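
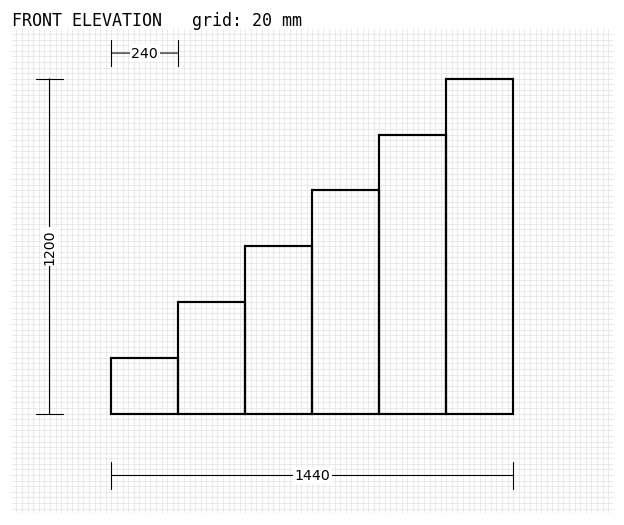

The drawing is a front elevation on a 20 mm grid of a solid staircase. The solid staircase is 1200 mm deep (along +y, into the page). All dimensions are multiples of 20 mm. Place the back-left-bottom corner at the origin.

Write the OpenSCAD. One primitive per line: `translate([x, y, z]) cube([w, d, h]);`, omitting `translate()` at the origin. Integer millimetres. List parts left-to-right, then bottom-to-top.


cube([240, 1200, 200]);
translate([240, 0, 0]) cube([240, 1200, 400]);
translate([480, 0, 0]) cube([240, 1200, 600]);
translate([720, 0, 0]) cube([240, 1200, 800]);
translate([960, 0, 0]) cube([240, 1200, 1000]);
translate([1200, 0, 0]) cube([240, 1200, 1200]);


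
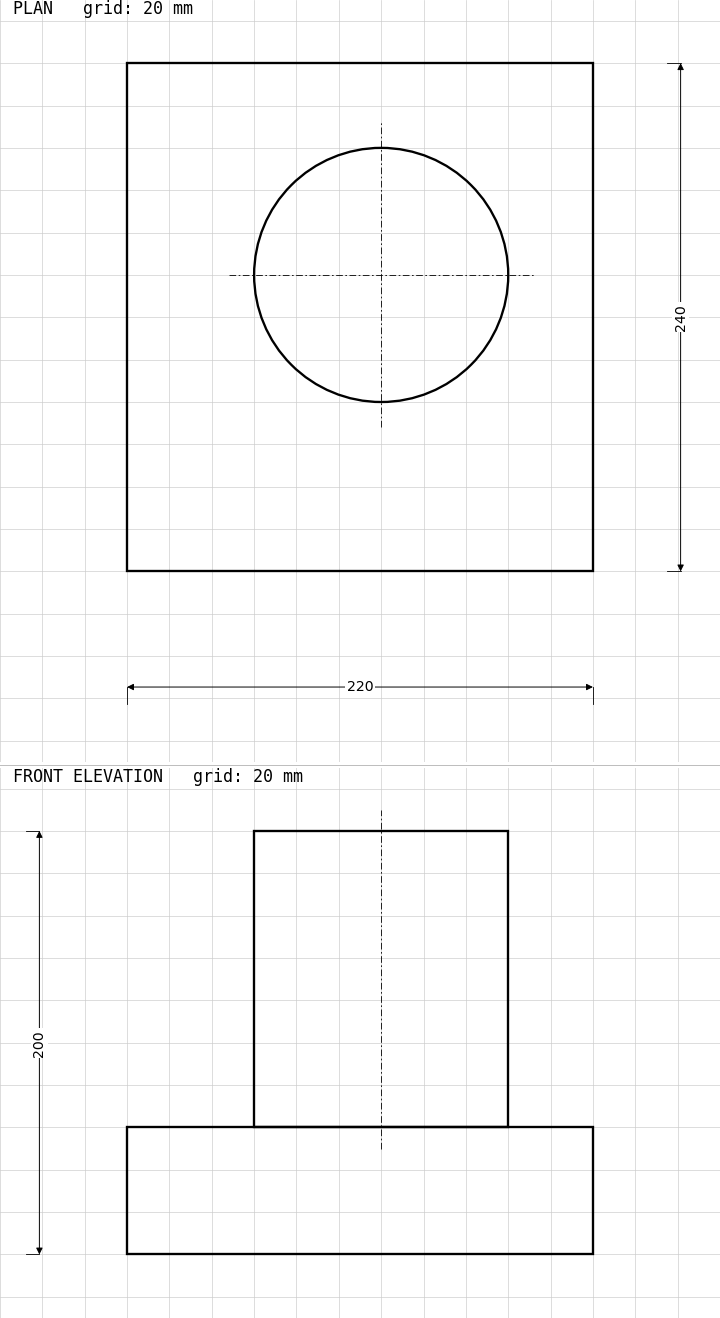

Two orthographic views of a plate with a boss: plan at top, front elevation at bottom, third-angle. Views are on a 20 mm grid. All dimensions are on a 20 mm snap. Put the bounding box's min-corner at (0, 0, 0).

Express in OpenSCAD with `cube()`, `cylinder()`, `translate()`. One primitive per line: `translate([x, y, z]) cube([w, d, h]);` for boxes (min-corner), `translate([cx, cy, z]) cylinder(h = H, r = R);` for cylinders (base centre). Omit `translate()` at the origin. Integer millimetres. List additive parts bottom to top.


cube([220, 240, 60]);
translate([120, 140, 60]) cylinder(h = 140, r = 60);


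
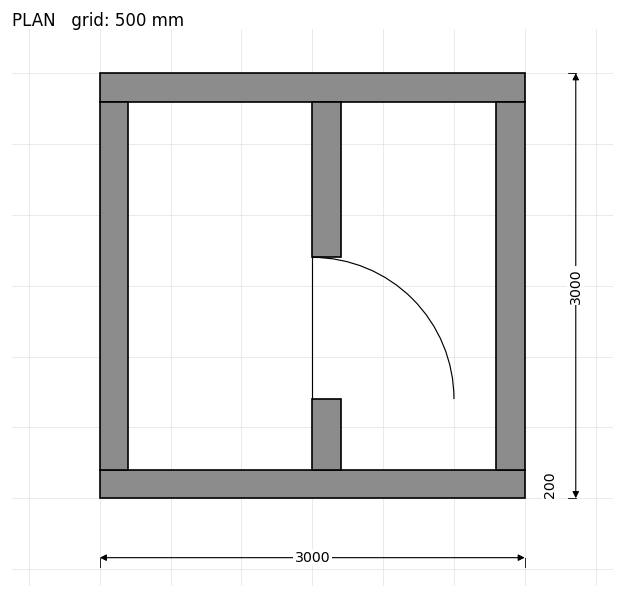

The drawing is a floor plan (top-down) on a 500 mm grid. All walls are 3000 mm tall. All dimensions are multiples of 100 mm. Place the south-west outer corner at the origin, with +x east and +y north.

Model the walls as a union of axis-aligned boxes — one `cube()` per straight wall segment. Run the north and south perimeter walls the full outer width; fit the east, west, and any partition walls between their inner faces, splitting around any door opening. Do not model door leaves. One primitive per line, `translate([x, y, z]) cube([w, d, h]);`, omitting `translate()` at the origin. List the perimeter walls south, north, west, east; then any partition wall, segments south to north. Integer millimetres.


cube([3000, 200, 3000]);
translate([0, 2800, 0]) cube([3000, 200, 3000]);
translate([0, 200, 0]) cube([200, 2600, 3000]);
translate([2800, 200, 0]) cube([200, 2600, 3000]);
translate([1500, 200, 0]) cube([200, 500, 3000]);
translate([1500, 1700, 0]) cube([200, 1100, 3000]);


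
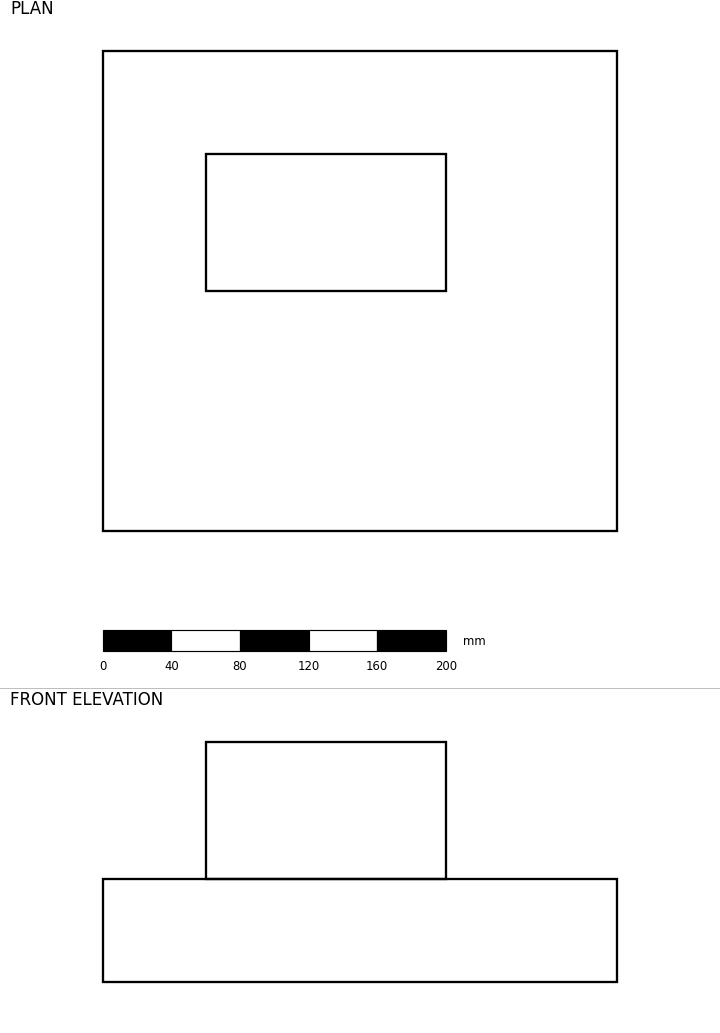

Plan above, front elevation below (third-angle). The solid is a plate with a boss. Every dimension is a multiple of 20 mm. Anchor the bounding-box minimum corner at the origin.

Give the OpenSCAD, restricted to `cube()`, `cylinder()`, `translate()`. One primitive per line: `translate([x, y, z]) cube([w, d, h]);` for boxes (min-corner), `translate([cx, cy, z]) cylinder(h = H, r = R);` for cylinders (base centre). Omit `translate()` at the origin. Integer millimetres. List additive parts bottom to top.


cube([300, 280, 60]);
translate([60, 140, 60]) cube([140, 80, 80]);


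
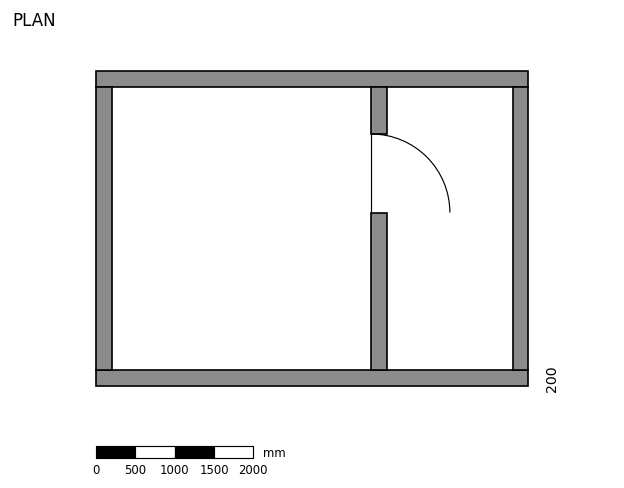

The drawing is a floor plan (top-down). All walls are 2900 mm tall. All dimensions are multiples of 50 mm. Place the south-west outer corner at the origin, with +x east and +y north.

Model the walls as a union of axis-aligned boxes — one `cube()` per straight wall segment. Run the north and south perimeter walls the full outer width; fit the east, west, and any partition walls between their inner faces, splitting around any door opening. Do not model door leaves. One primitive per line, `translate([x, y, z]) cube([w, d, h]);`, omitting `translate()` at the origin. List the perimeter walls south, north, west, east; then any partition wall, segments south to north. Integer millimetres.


cube([5500, 200, 2900]);
translate([0, 3800, 0]) cube([5500, 200, 2900]);
translate([0, 200, 0]) cube([200, 3600, 2900]);
translate([5300, 200, 0]) cube([200, 3600, 2900]);
translate([3500, 200, 0]) cube([200, 2000, 2900]);
translate([3500, 3200, 0]) cube([200, 600, 2900]);


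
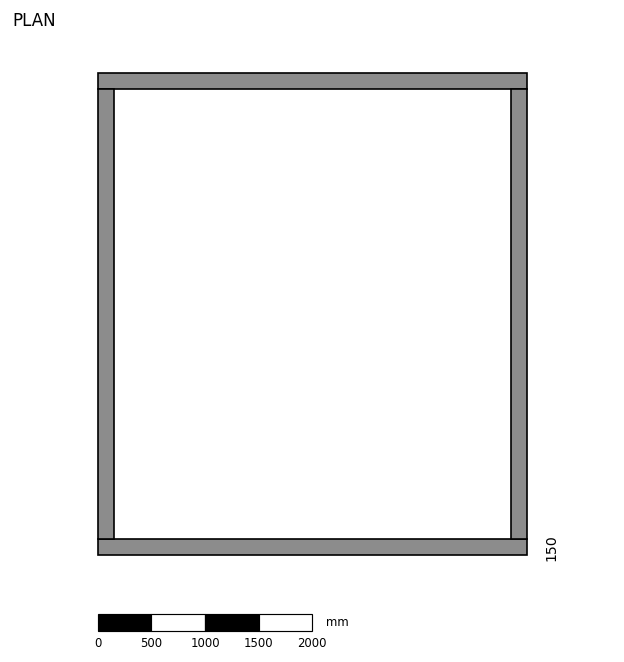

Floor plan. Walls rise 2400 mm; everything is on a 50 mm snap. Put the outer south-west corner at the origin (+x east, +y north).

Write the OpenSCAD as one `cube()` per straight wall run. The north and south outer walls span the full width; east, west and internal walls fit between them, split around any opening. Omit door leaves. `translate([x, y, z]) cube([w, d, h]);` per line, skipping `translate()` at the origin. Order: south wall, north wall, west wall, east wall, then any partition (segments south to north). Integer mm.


cube([4000, 150, 2400]);
translate([0, 4350, 0]) cube([4000, 150, 2400]);
translate([0, 150, 0]) cube([150, 4200, 2400]);
translate([3850, 150, 0]) cube([150, 4200, 2400]);


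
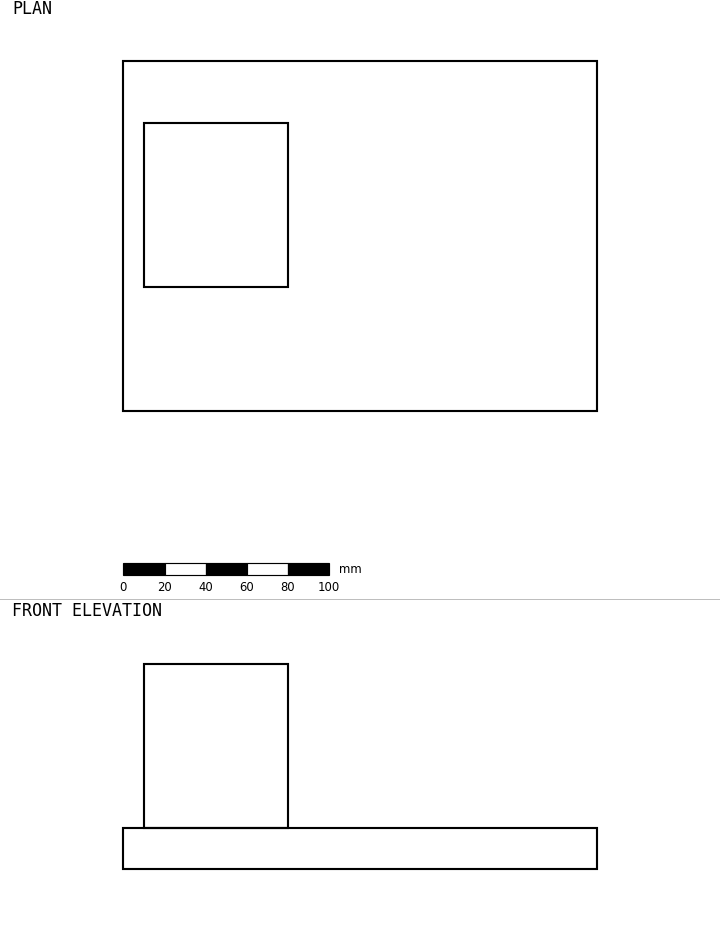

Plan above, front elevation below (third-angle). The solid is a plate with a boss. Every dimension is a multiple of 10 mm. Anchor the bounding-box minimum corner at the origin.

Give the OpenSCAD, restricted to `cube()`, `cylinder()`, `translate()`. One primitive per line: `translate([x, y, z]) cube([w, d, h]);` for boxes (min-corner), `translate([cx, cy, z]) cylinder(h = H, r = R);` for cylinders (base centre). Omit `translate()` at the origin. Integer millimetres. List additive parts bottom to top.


cube([230, 170, 20]);
translate([10, 60, 20]) cube([70, 80, 80]);


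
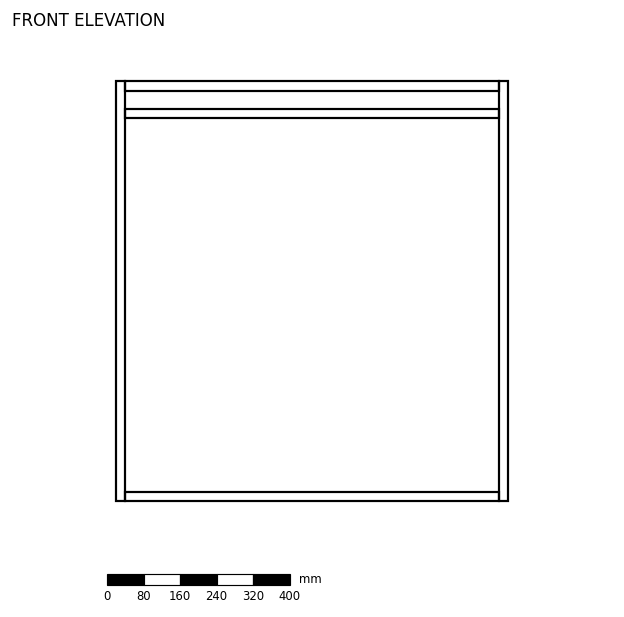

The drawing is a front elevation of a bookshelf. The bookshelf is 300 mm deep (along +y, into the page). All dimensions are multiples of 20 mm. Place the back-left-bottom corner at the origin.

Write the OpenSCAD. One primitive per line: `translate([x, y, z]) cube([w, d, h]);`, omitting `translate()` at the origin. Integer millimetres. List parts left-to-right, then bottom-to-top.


cube([20, 300, 920]);
translate([20, 0, 0]) cube([820, 300, 20]);
translate([20, 0, 840]) cube([820, 300, 20]);
translate([20, 0, 900]) cube([820, 300, 20]);
translate([840, 0, 0]) cube([20, 300, 920]);


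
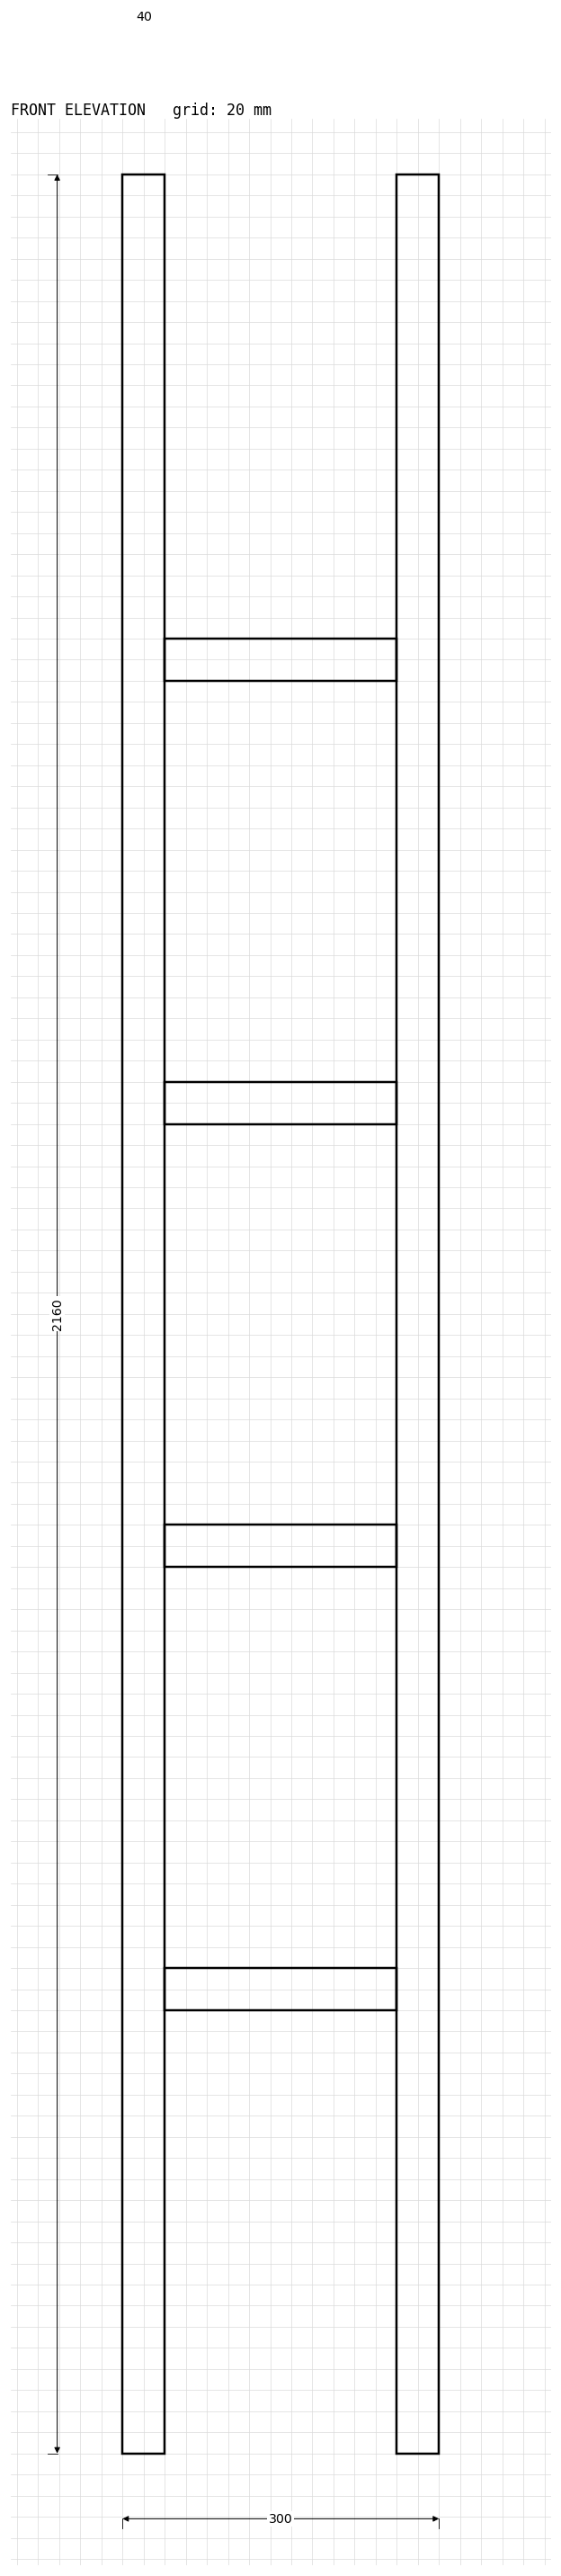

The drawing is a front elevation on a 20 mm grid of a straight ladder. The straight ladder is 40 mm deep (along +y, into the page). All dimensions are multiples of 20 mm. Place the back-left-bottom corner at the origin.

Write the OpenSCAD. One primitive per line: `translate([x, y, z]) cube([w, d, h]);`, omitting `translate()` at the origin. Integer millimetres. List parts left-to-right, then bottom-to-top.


cube([40, 40, 2160]);
translate([40, 0, 420]) cube([220, 40, 40]);
translate([40, 0, 840]) cube([220, 40, 40]);
translate([40, 0, 1260]) cube([220, 40, 40]);
translate([40, 0, 1680]) cube([220, 40, 40]);
translate([260, 0, 0]) cube([40, 40, 2160]);


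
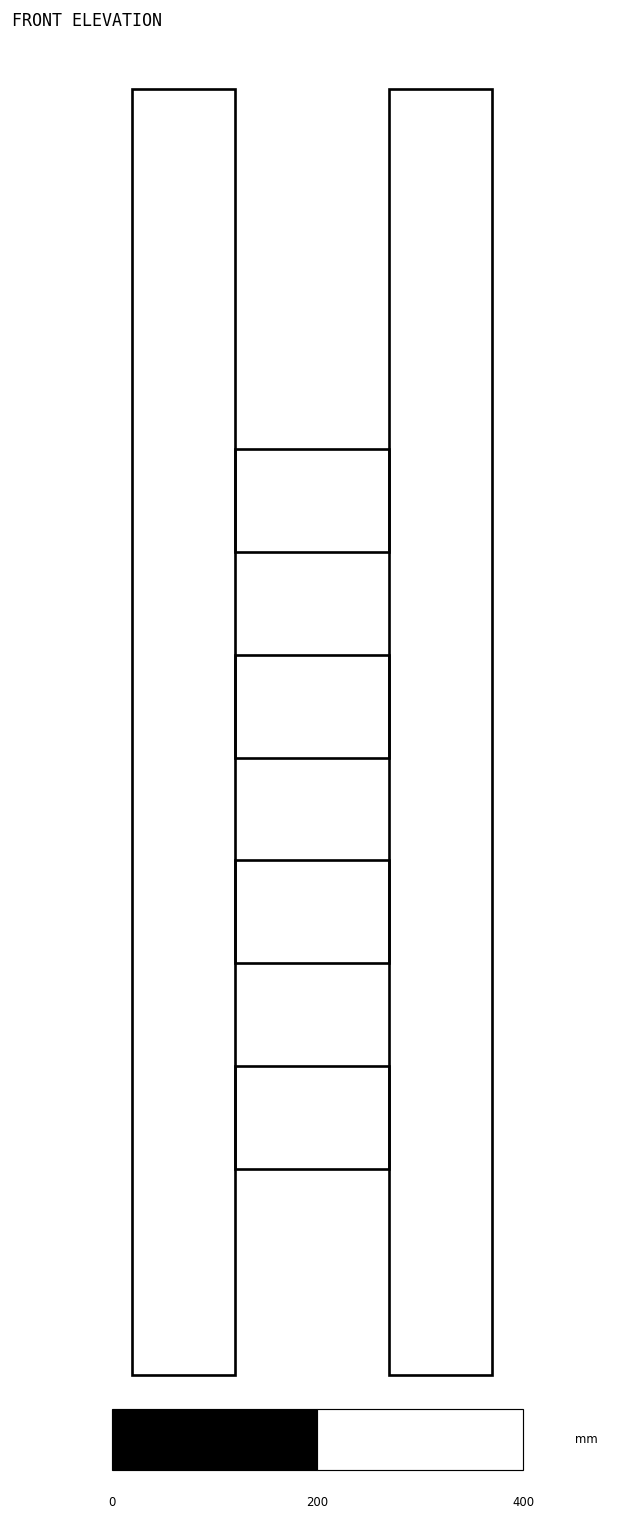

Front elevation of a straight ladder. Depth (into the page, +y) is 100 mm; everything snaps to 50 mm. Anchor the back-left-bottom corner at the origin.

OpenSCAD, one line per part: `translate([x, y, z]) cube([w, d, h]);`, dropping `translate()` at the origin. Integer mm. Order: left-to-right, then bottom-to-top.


cube([100, 100, 1250]);
translate([100, 0, 200]) cube([150, 100, 100]);
translate([100, 0, 400]) cube([150, 100, 100]);
translate([100, 0, 600]) cube([150, 100, 100]);
translate([100, 0, 800]) cube([150, 100, 100]);
translate([250, 0, 0]) cube([100, 100, 1250]);


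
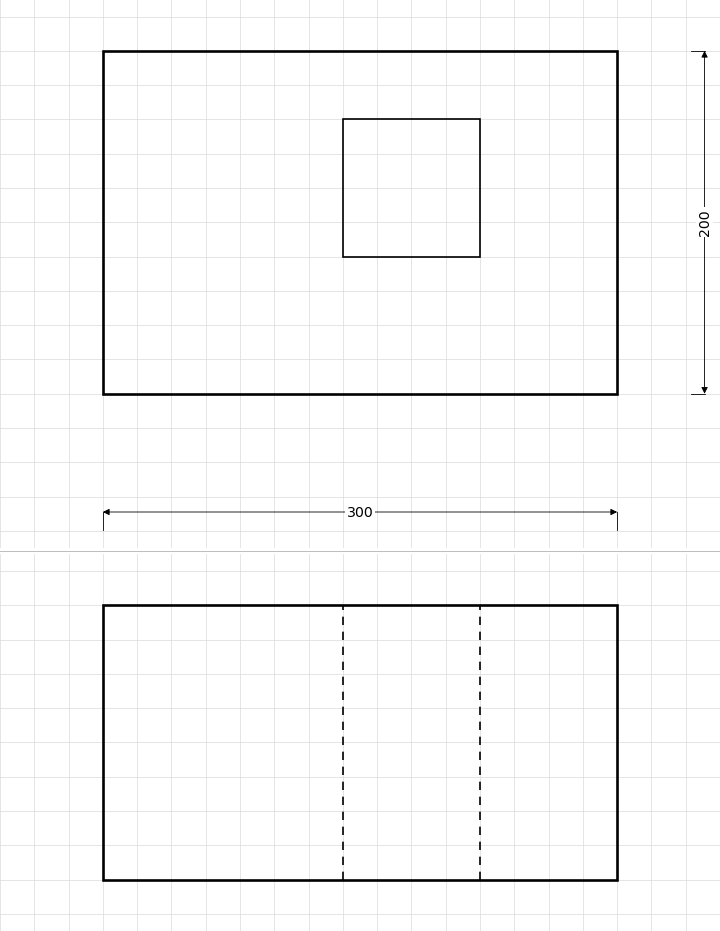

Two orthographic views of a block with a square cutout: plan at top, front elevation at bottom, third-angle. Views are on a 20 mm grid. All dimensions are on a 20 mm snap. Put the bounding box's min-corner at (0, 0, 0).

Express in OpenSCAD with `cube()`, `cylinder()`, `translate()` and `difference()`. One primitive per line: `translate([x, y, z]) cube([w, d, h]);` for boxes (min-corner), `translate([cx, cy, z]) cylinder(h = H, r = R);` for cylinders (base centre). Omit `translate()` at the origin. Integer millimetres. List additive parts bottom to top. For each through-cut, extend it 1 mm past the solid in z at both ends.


difference() {
  cube([300, 200, 160]);
  translate([140, 80, -1]) cube([80, 80, 162]);
}


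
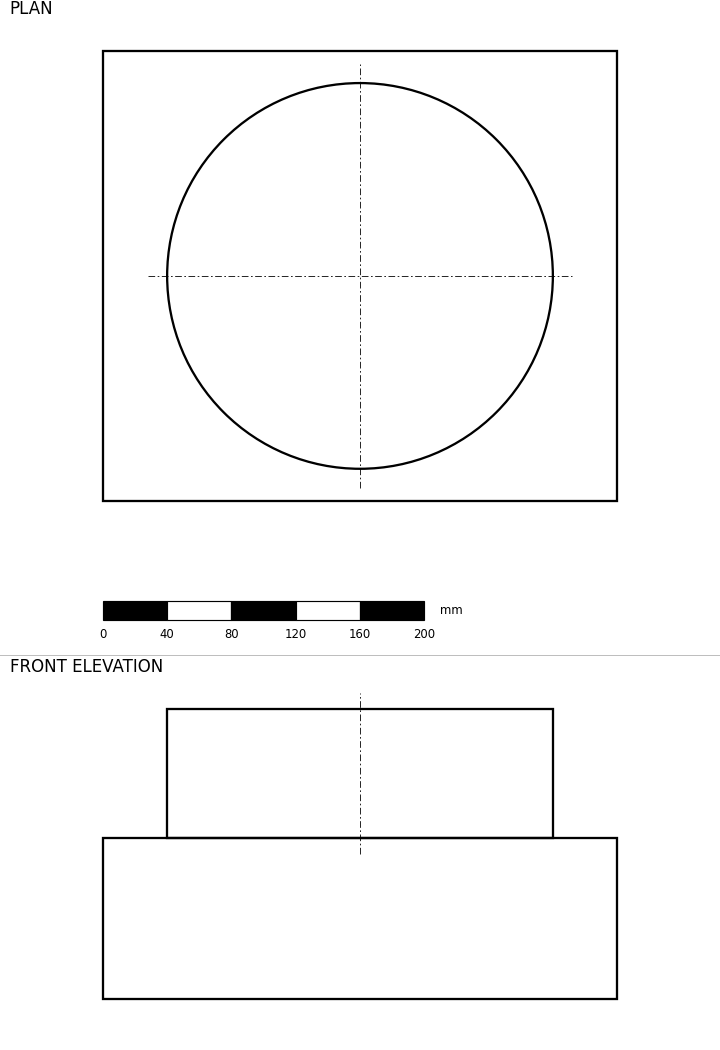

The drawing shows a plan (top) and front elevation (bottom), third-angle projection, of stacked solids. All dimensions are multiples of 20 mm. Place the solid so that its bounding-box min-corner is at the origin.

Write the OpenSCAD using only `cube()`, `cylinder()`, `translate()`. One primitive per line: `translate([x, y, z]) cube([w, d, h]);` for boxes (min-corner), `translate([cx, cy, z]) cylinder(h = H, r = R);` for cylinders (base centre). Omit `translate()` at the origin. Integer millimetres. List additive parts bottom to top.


cube([320, 280, 100]);
translate([160, 140, 100]) cylinder(h = 80, r = 120);


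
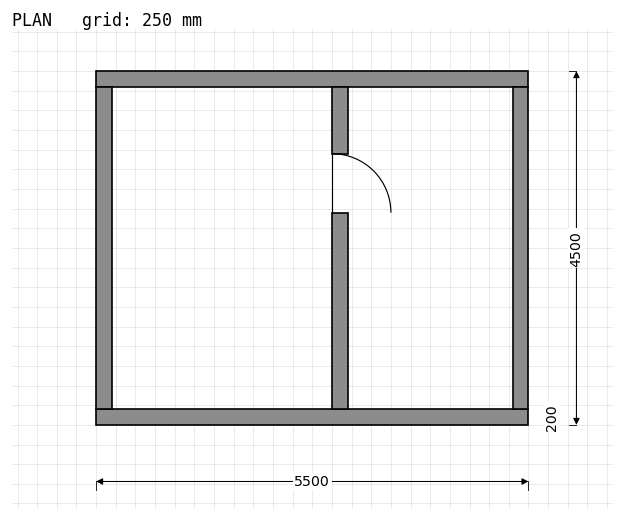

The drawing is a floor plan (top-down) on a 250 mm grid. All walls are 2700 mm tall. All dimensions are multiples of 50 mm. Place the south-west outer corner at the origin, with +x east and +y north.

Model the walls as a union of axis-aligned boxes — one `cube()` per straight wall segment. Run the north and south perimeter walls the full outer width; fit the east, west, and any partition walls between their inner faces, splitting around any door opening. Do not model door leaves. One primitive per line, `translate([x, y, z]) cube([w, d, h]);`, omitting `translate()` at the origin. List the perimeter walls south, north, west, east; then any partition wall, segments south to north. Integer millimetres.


cube([5500, 200, 2700]);
translate([0, 4300, 0]) cube([5500, 200, 2700]);
translate([0, 200, 0]) cube([200, 4100, 2700]);
translate([5300, 200, 0]) cube([200, 4100, 2700]);
translate([3000, 200, 0]) cube([200, 2500, 2700]);
translate([3000, 3450, 0]) cube([200, 850, 2700]);


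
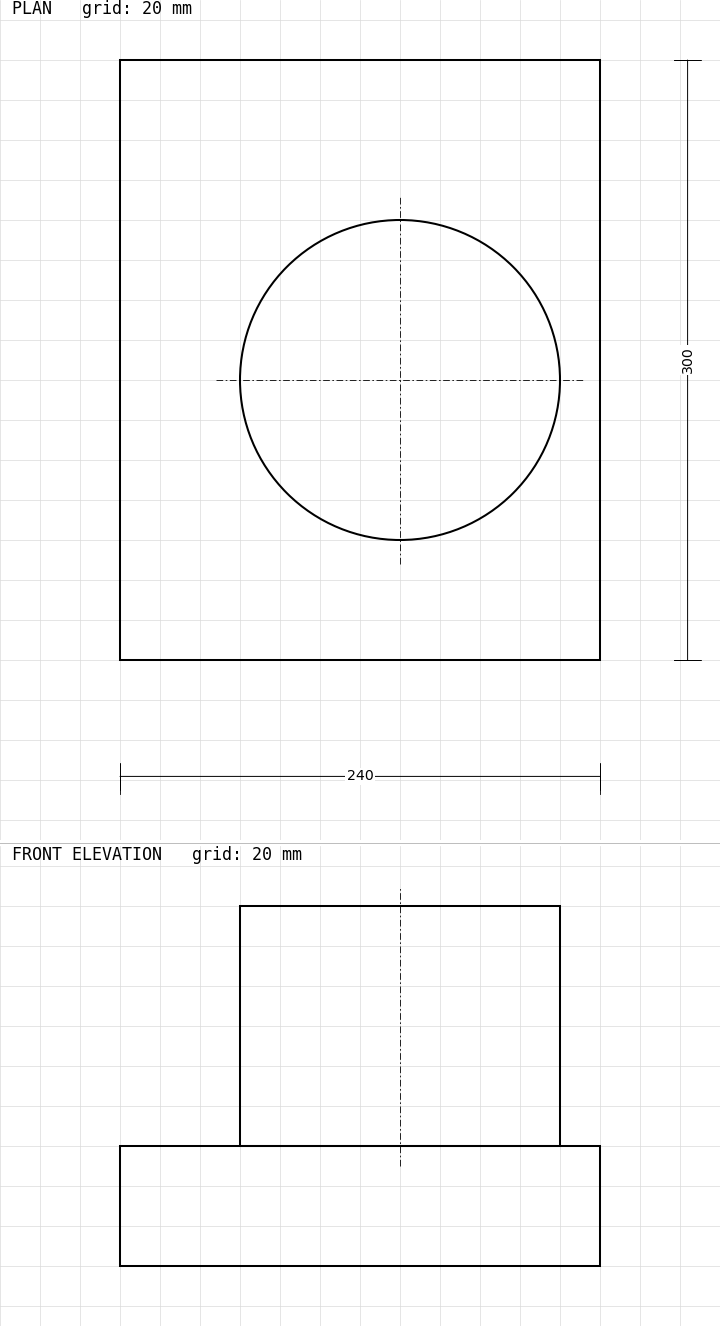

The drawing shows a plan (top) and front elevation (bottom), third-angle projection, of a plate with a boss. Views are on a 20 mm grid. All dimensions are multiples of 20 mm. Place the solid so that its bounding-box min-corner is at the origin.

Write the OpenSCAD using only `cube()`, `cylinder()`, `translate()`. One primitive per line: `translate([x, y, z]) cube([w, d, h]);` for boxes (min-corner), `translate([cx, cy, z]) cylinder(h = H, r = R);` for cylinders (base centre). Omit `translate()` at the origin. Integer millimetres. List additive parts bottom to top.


cube([240, 300, 60]);
translate([140, 140, 60]) cylinder(h = 120, r = 80);


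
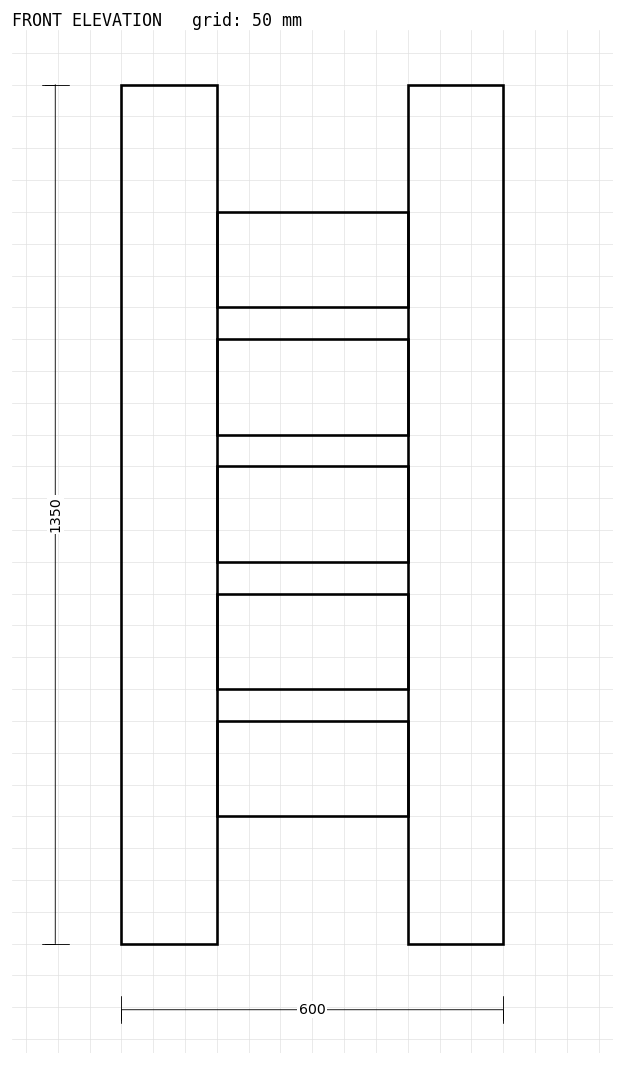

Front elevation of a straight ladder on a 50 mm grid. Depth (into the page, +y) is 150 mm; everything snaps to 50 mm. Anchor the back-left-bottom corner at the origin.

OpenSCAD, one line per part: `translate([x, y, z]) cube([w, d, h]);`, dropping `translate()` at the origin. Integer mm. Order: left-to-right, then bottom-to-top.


cube([150, 150, 1350]);
translate([150, 0, 200]) cube([300, 150, 150]);
translate([150, 0, 400]) cube([300, 150, 150]);
translate([150, 0, 600]) cube([300, 150, 150]);
translate([150, 0, 800]) cube([300, 150, 150]);
translate([150, 0, 1000]) cube([300, 150, 150]);
translate([450, 0, 0]) cube([150, 150, 1350]);


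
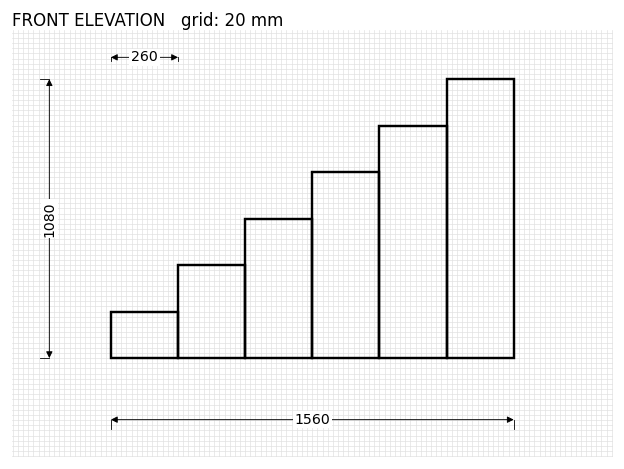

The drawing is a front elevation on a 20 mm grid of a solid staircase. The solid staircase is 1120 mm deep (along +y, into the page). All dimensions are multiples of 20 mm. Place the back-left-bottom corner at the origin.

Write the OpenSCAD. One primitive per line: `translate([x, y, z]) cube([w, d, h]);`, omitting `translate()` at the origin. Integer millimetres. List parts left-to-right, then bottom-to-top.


cube([260, 1120, 180]);
translate([260, 0, 0]) cube([260, 1120, 360]);
translate([520, 0, 0]) cube([260, 1120, 540]);
translate([780, 0, 0]) cube([260, 1120, 720]);
translate([1040, 0, 0]) cube([260, 1120, 900]);
translate([1300, 0, 0]) cube([260, 1120, 1080]);


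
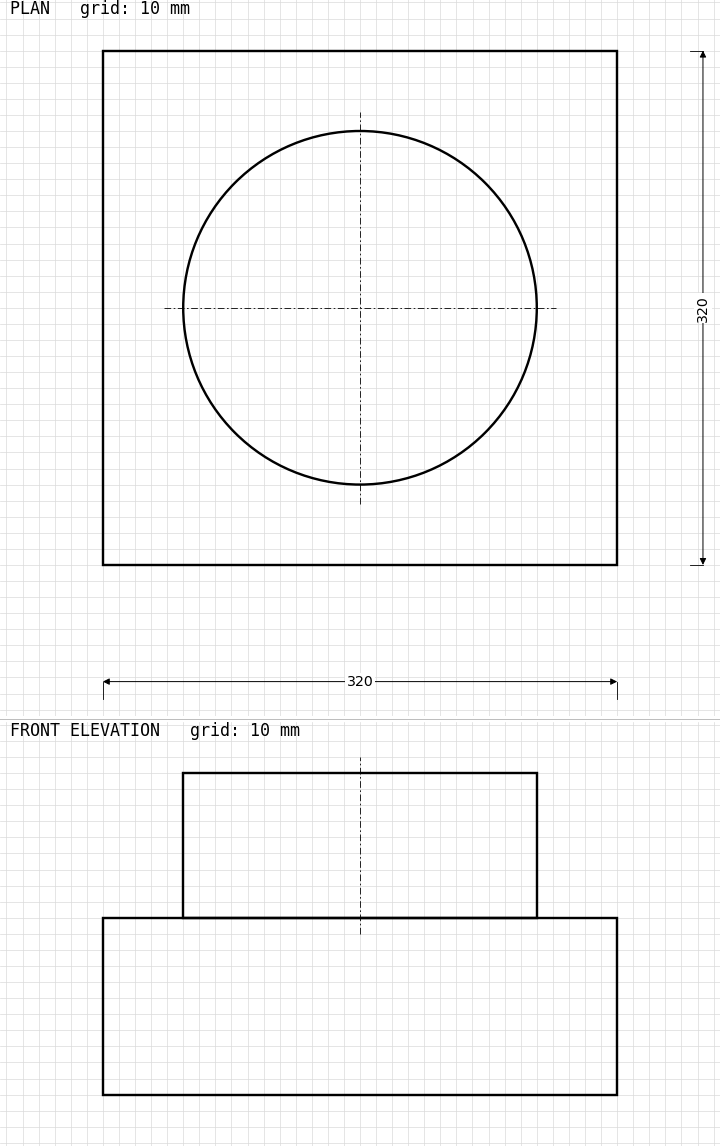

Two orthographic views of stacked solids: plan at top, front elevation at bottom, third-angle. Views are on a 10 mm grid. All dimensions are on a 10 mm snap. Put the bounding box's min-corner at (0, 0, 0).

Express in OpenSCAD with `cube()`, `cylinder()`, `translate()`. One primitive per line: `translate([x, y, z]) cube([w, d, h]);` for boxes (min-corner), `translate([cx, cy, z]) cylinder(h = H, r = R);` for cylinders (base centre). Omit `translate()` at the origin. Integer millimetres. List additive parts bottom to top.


cube([320, 320, 110]);
translate([160, 160, 110]) cylinder(h = 90, r = 110);


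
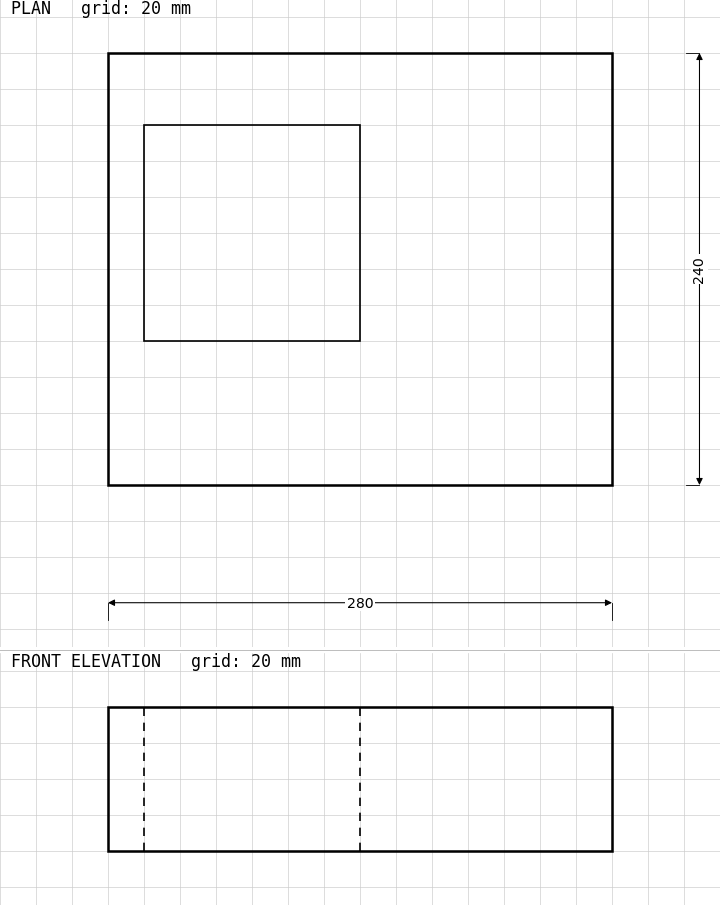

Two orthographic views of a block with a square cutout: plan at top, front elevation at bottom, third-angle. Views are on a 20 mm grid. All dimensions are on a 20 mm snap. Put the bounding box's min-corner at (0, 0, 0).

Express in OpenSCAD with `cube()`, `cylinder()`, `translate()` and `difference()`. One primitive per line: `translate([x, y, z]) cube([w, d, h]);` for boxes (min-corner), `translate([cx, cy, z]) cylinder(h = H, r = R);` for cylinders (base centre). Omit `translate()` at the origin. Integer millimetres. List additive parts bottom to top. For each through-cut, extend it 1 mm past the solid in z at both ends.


difference() {
  cube([280, 240, 80]);
  translate([20, 80, -1]) cube([120, 120, 82]);
}


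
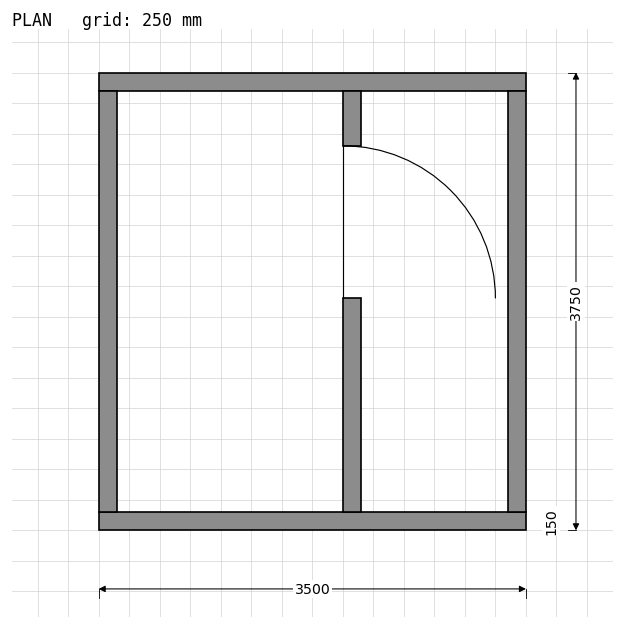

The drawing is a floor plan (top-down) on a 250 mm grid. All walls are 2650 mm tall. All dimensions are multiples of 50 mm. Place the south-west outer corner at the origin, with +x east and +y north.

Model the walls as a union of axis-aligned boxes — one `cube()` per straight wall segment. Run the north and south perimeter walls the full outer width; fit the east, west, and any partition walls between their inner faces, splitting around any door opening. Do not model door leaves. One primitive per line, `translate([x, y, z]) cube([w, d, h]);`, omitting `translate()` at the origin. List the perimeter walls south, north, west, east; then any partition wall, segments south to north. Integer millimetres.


cube([3500, 150, 2650]);
translate([0, 3600, 0]) cube([3500, 150, 2650]);
translate([0, 150, 0]) cube([150, 3450, 2650]);
translate([3350, 150, 0]) cube([150, 3450, 2650]);
translate([2000, 150, 0]) cube([150, 1750, 2650]);
translate([2000, 3150, 0]) cube([150, 450, 2650]);


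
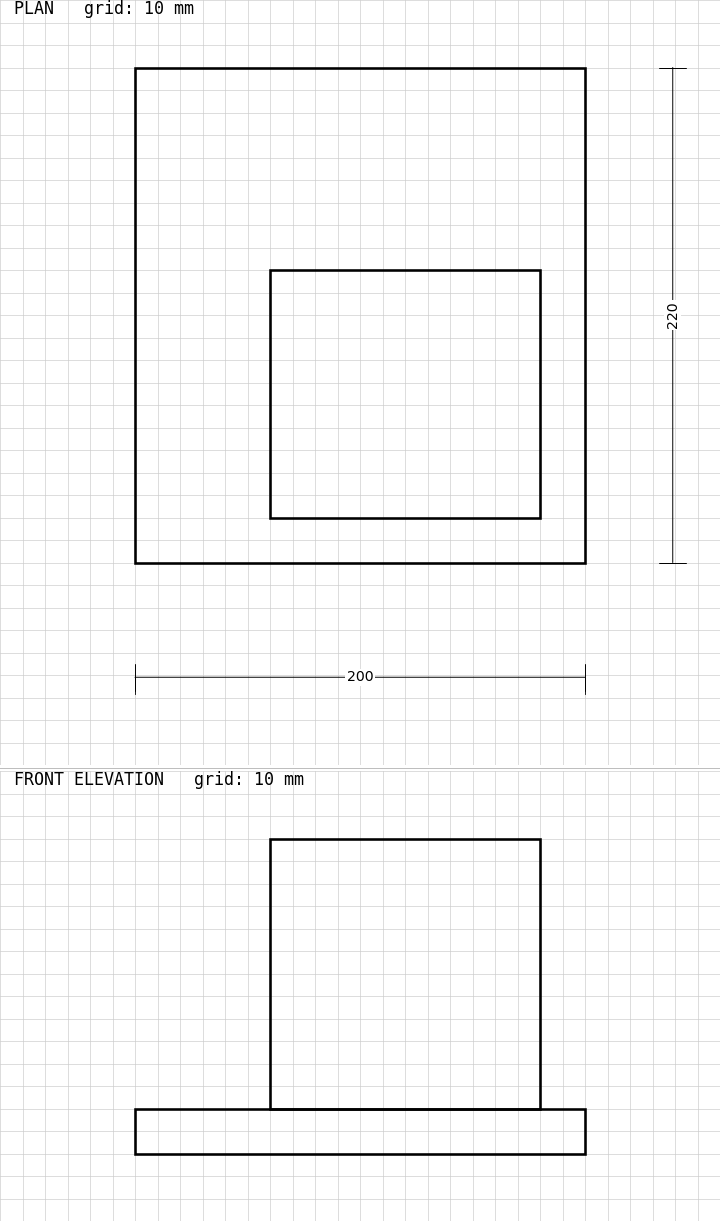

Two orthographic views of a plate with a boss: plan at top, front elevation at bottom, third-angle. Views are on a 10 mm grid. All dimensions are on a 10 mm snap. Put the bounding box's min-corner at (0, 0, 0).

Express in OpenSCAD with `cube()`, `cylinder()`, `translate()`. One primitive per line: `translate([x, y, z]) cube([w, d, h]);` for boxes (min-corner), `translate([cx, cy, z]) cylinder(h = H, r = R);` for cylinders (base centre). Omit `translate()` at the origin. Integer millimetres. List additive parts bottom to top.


cube([200, 220, 20]);
translate([60, 20, 20]) cube([120, 110, 120]);


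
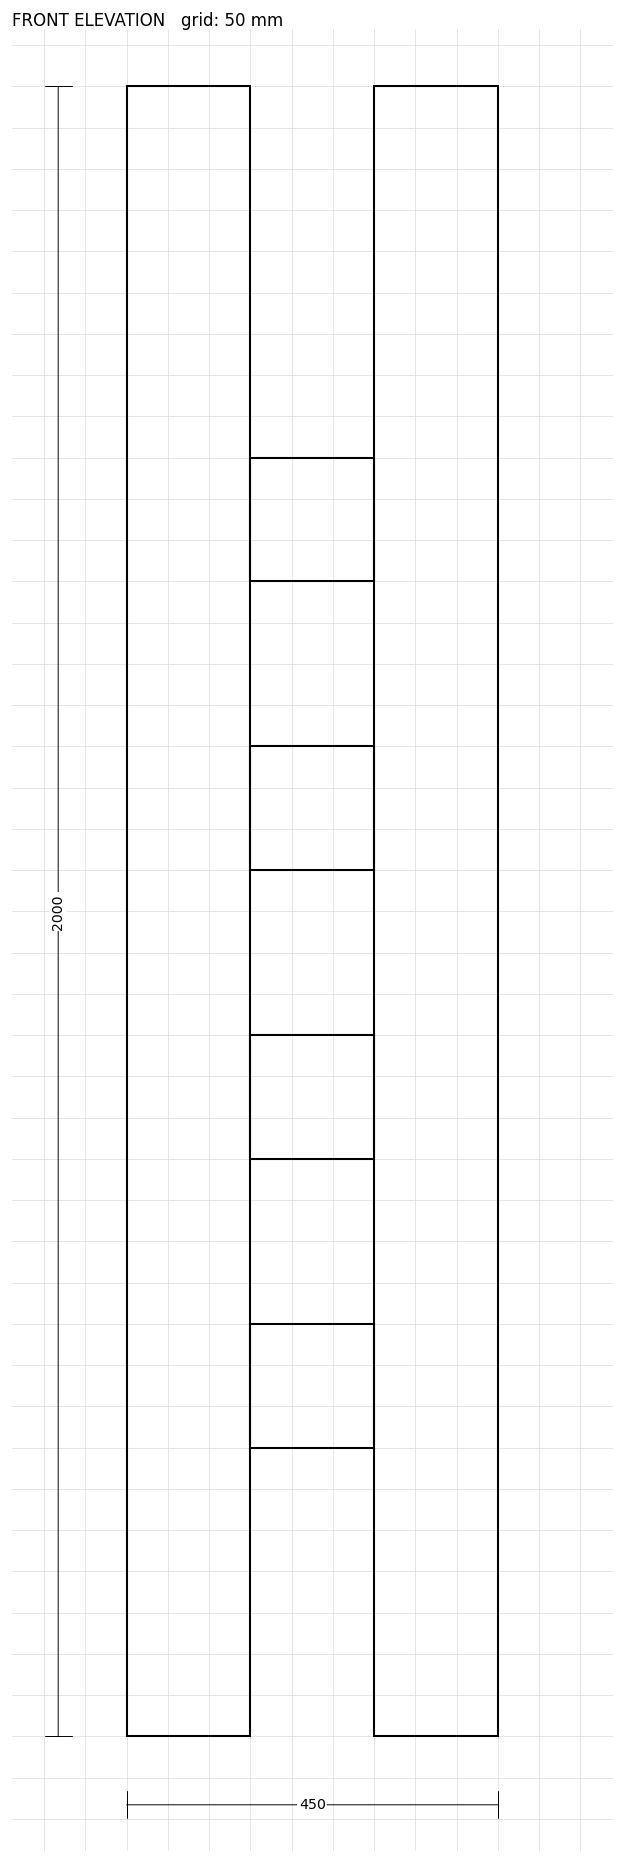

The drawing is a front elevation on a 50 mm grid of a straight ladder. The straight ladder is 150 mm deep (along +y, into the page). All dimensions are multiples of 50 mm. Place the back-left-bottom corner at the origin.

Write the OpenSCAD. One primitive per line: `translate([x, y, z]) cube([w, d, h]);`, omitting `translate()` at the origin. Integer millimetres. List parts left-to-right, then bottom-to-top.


cube([150, 150, 2000]);
translate([150, 0, 350]) cube([150, 150, 150]);
translate([150, 0, 700]) cube([150, 150, 150]);
translate([150, 0, 1050]) cube([150, 150, 150]);
translate([150, 0, 1400]) cube([150, 150, 150]);
translate([300, 0, 0]) cube([150, 150, 2000]);


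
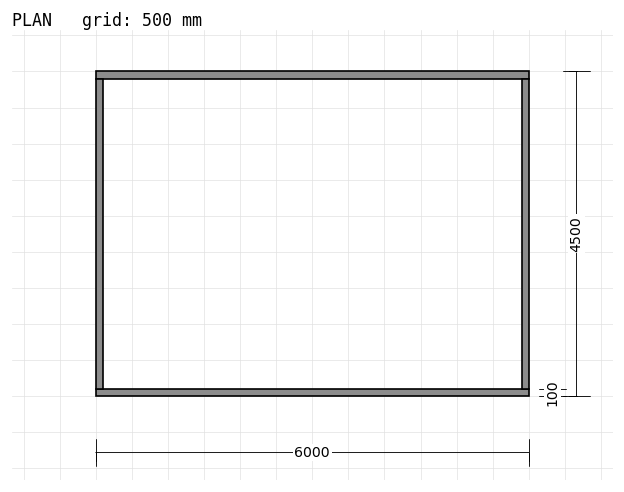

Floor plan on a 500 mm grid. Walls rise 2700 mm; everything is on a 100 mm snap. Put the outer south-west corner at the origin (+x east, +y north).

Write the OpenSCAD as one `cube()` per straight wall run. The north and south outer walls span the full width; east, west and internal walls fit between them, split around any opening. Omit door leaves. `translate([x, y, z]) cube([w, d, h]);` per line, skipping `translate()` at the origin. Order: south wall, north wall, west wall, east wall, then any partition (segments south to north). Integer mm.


cube([6000, 100, 2700]);
translate([0, 4400, 0]) cube([6000, 100, 2700]);
translate([0, 100, 0]) cube([100, 4300, 2700]);
translate([5900, 100, 0]) cube([100, 4300, 2700]);


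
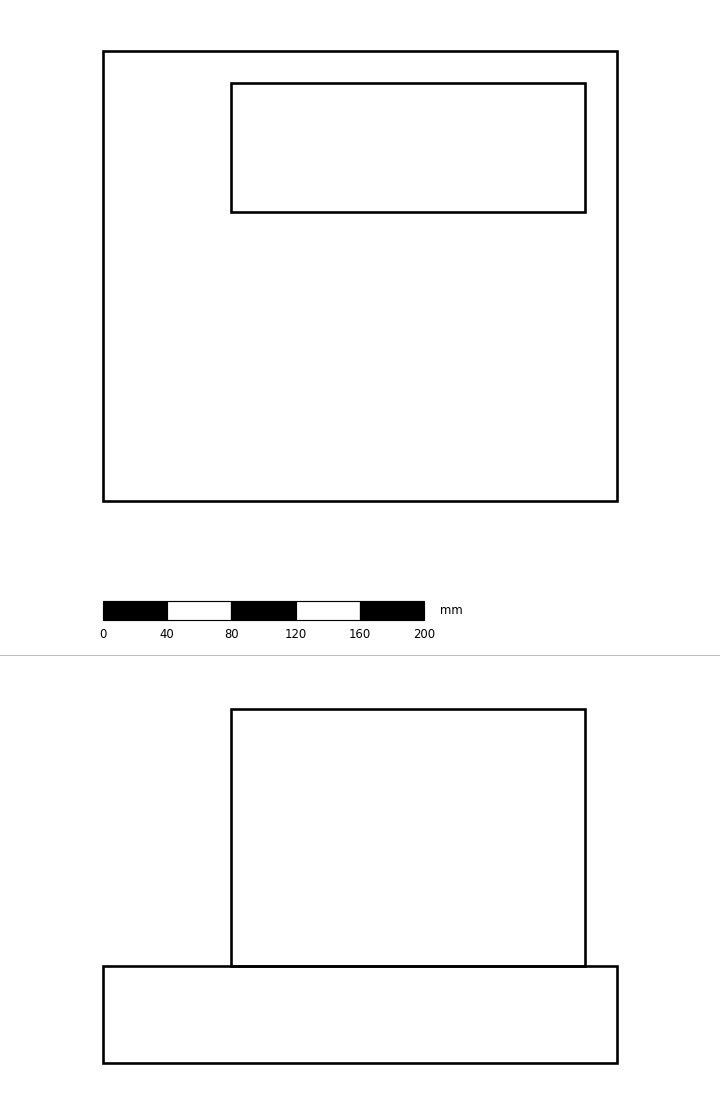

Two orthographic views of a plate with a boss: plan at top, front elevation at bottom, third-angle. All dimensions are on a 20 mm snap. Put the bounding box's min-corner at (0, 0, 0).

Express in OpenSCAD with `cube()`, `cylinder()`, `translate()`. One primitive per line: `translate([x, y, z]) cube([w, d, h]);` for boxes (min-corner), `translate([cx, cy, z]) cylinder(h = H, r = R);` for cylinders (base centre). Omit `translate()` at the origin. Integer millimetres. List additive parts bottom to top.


cube([320, 280, 60]);
translate([80, 180, 60]) cube([220, 80, 160]);


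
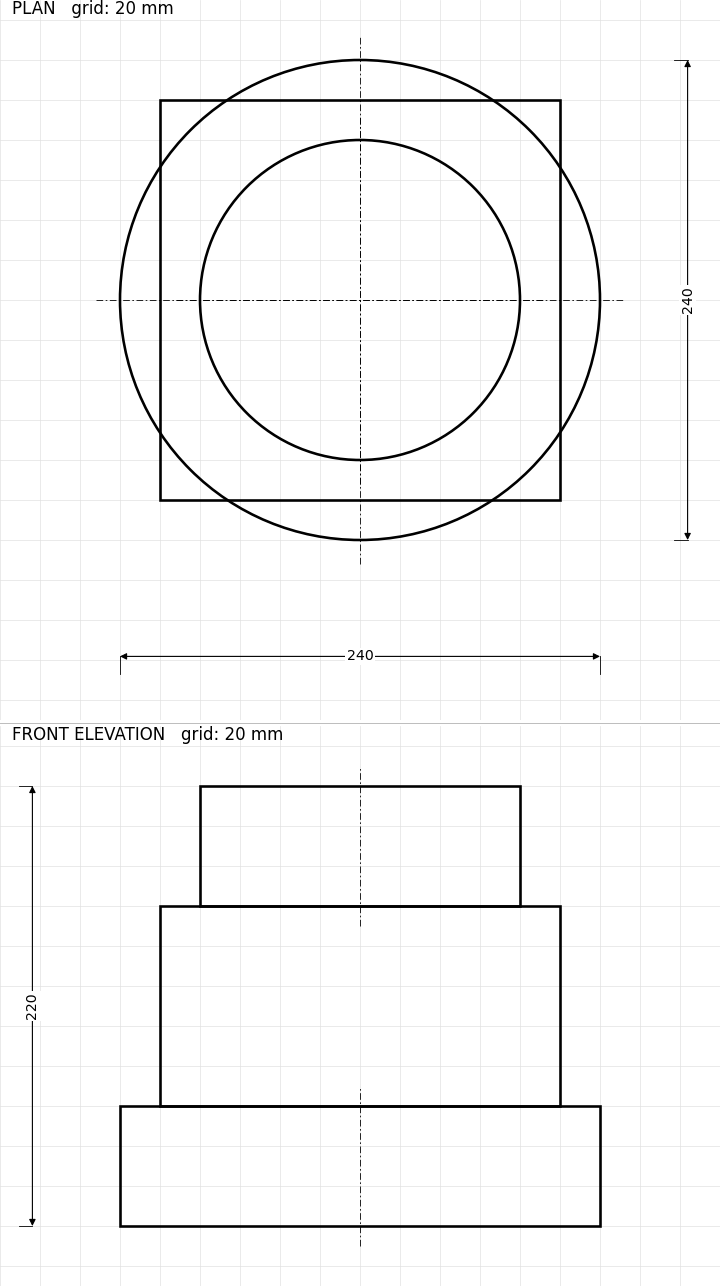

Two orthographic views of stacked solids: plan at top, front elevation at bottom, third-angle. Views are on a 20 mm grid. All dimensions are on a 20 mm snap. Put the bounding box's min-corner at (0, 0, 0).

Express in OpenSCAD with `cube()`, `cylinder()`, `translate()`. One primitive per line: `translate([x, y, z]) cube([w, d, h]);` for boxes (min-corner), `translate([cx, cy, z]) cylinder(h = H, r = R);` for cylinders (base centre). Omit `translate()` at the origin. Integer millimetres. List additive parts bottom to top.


translate([120, 120, 0]) cylinder(h = 60, r = 120);
translate([20, 20, 60]) cube([200, 200, 100]);
translate([120, 120, 160]) cylinder(h = 60, r = 80);


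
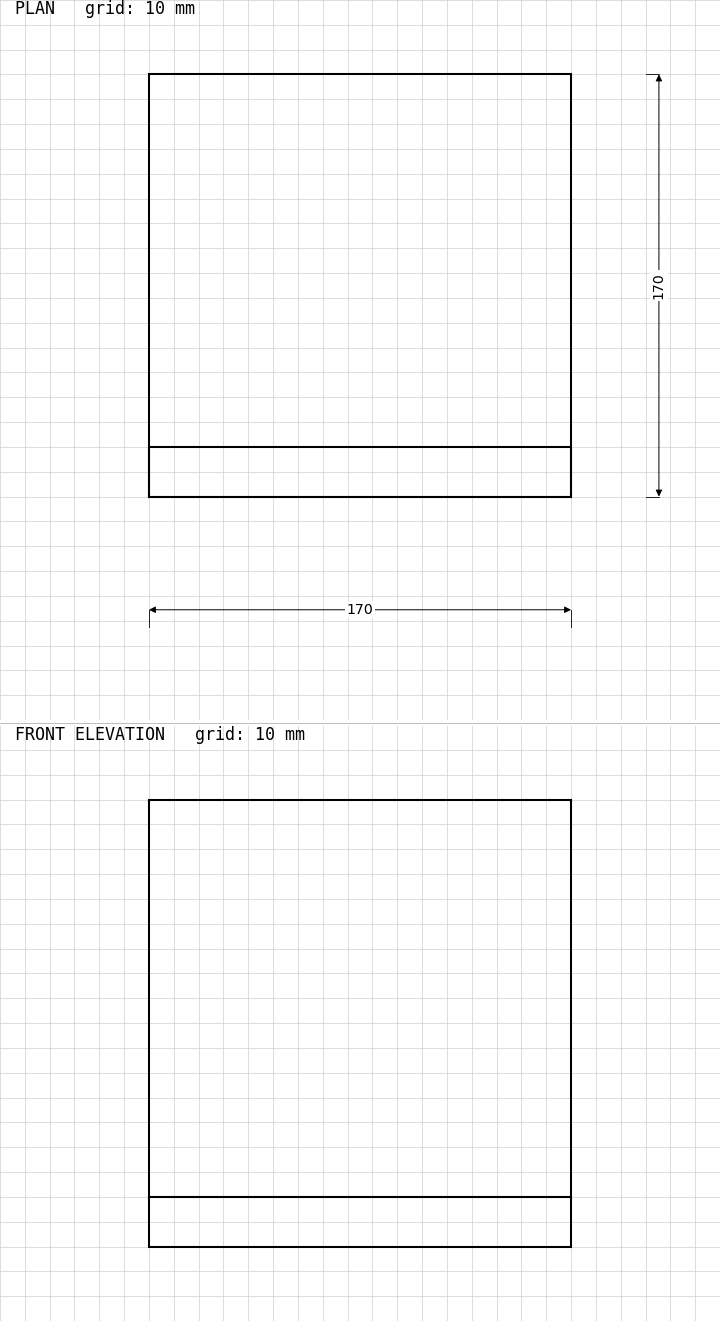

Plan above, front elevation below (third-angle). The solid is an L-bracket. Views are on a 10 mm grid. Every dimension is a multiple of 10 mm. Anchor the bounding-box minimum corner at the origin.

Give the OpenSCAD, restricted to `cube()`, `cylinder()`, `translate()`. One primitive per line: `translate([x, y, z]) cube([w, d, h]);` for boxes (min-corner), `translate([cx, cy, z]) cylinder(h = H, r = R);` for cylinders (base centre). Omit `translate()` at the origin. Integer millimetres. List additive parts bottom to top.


cube([170, 170, 20]);
translate([0, 0, 20]) cube([170, 20, 160]);


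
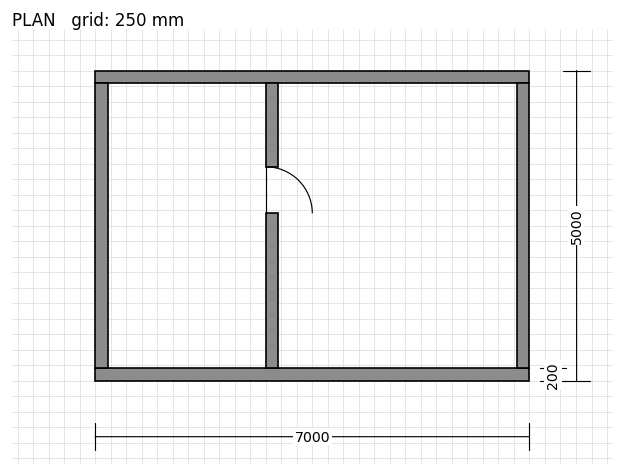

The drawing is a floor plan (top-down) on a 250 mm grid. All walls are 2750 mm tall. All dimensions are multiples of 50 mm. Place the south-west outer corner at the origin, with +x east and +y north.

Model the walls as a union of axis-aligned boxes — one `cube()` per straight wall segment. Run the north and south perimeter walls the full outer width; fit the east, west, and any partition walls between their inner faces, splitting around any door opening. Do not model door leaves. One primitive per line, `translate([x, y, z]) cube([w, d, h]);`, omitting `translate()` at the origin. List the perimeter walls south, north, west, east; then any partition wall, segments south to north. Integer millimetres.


cube([7000, 200, 2750]);
translate([0, 4800, 0]) cube([7000, 200, 2750]);
translate([0, 200, 0]) cube([200, 4600, 2750]);
translate([6800, 200, 0]) cube([200, 4600, 2750]);
translate([2750, 200, 0]) cube([200, 2500, 2750]);
translate([2750, 3450, 0]) cube([200, 1350, 2750]);


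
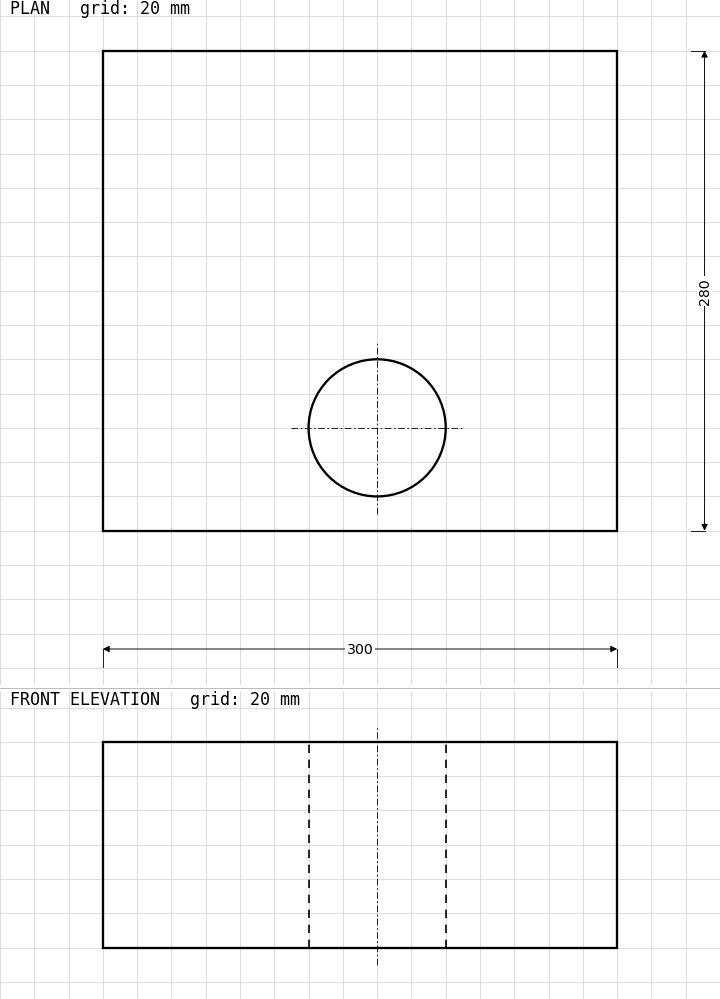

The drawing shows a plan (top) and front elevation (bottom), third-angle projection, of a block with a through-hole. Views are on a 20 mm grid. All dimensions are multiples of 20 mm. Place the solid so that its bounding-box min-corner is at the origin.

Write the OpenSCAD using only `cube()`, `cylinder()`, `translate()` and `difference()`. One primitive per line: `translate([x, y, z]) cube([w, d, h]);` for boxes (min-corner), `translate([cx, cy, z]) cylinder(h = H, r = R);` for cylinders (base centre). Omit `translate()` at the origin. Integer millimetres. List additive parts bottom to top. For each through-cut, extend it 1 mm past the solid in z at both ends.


difference() {
  cube([300, 280, 120]);
  translate([160, 60, -1]) cylinder(h = 122, r = 40);
}


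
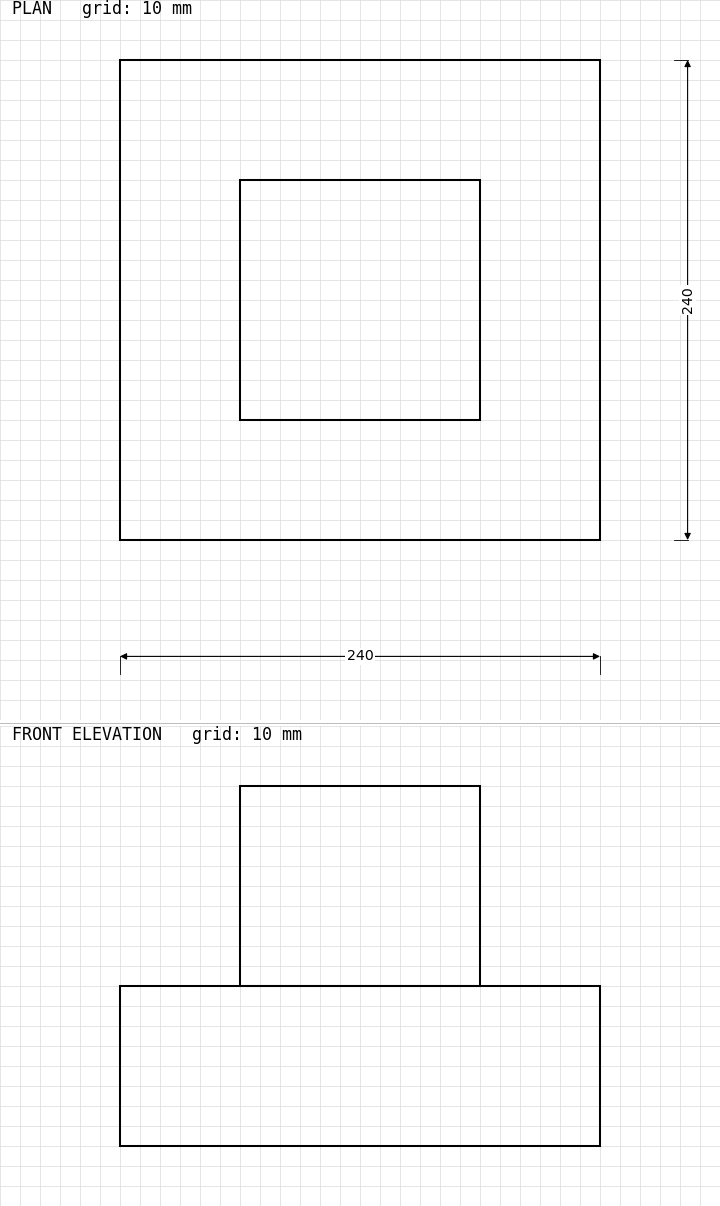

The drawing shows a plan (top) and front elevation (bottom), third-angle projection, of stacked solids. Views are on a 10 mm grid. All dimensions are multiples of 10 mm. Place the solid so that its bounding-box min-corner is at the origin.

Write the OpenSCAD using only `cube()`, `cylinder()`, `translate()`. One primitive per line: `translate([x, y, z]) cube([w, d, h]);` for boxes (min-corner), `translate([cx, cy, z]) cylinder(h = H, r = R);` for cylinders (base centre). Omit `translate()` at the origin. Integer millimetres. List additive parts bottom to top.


cube([240, 240, 80]);
translate([60, 60, 80]) cube([120, 120, 100]);


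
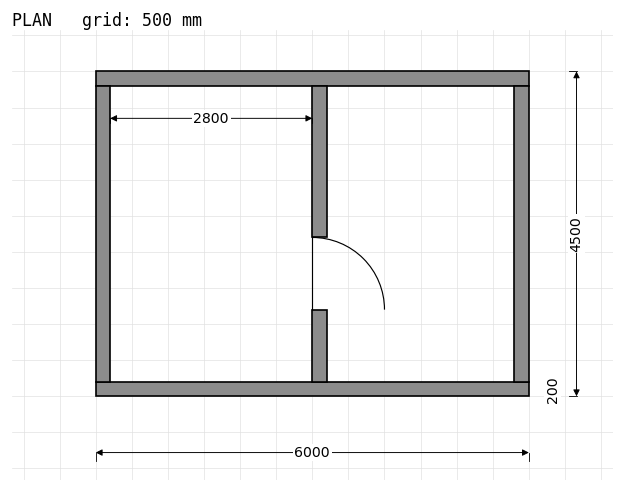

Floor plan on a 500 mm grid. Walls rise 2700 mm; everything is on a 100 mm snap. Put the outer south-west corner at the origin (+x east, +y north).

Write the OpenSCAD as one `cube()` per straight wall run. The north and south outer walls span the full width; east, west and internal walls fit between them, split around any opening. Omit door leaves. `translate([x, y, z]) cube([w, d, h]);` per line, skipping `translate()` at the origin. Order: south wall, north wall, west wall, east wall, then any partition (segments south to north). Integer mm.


cube([6000, 200, 2700]);
translate([0, 4300, 0]) cube([6000, 200, 2700]);
translate([0, 200, 0]) cube([200, 4100, 2700]);
translate([5800, 200, 0]) cube([200, 4100, 2700]);
translate([3000, 200, 0]) cube([200, 1000, 2700]);
translate([3000, 2200, 0]) cube([200, 2100, 2700]);


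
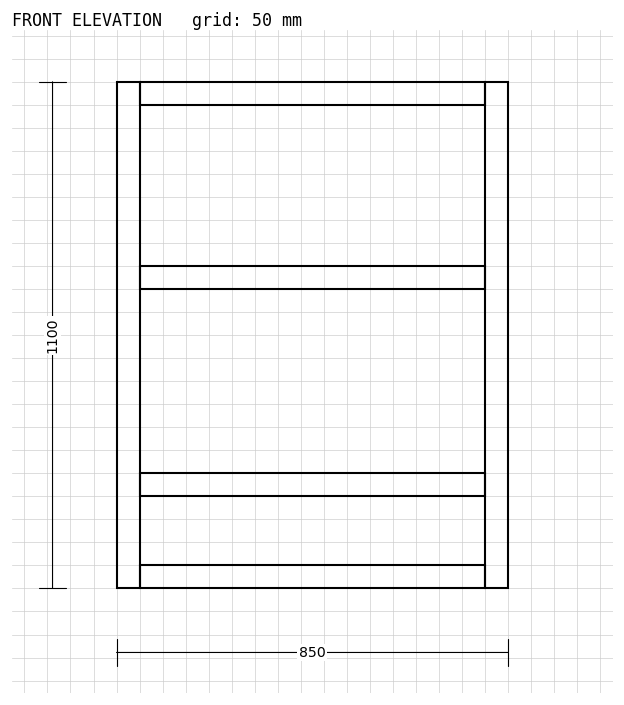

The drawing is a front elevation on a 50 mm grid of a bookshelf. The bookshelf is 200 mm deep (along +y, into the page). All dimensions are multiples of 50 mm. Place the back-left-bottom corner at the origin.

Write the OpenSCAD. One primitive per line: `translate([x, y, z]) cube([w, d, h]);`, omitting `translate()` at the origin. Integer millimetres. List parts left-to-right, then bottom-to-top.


cube([50, 200, 1100]);
translate([50, 0, 0]) cube([750, 200, 50]);
translate([50, 0, 200]) cube([750, 200, 50]);
translate([50, 0, 650]) cube([750, 200, 50]);
translate([50, 0, 1050]) cube([750, 200, 50]);
translate([800, 0, 0]) cube([50, 200, 1100]);


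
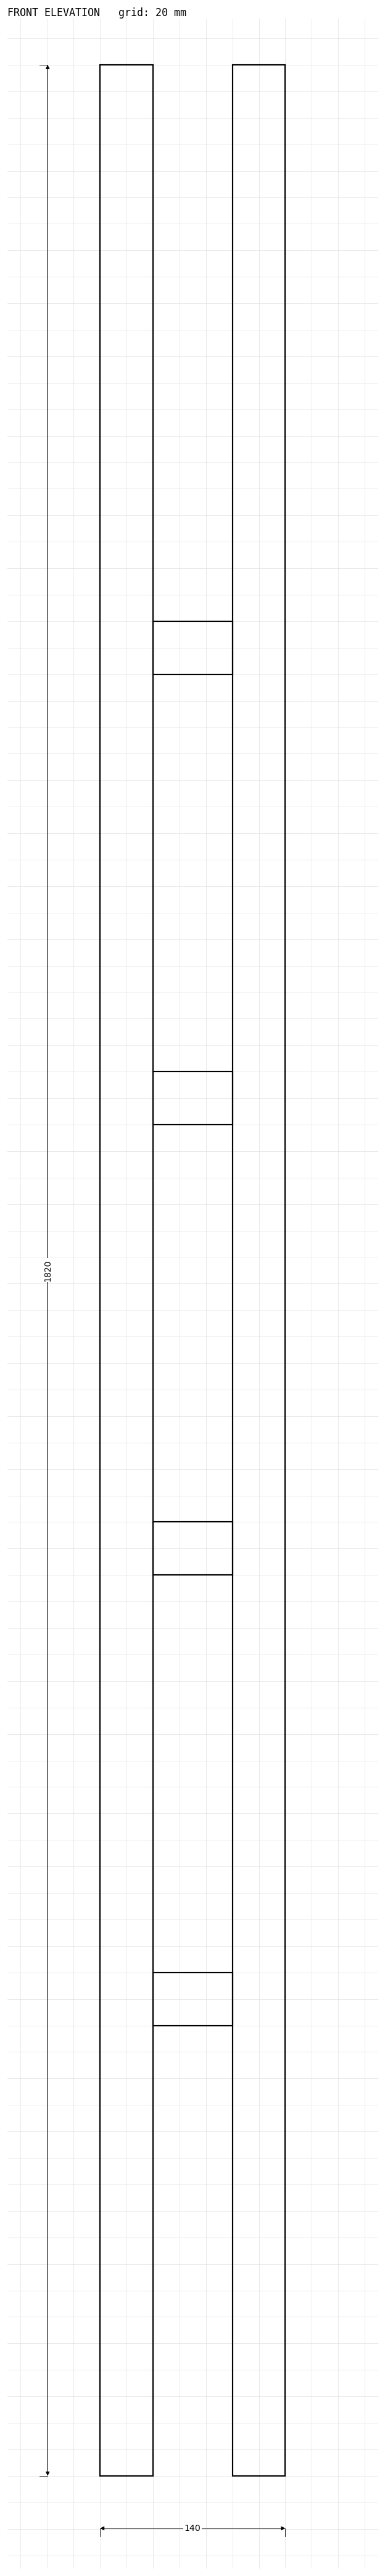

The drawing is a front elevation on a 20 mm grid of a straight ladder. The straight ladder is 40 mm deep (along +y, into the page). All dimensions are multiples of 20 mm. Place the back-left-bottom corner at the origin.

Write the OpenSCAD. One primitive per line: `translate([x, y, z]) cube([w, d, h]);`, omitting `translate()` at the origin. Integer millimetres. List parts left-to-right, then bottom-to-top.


cube([40, 40, 1820]);
translate([40, 0, 340]) cube([60, 40, 40]);
translate([40, 0, 680]) cube([60, 40, 40]);
translate([40, 0, 1020]) cube([60, 40, 40]);
translate([40, 0, 1360]) cube([60, 40, 40]);
translate([100, 0, 0]) cube([40, 40, 1820]);


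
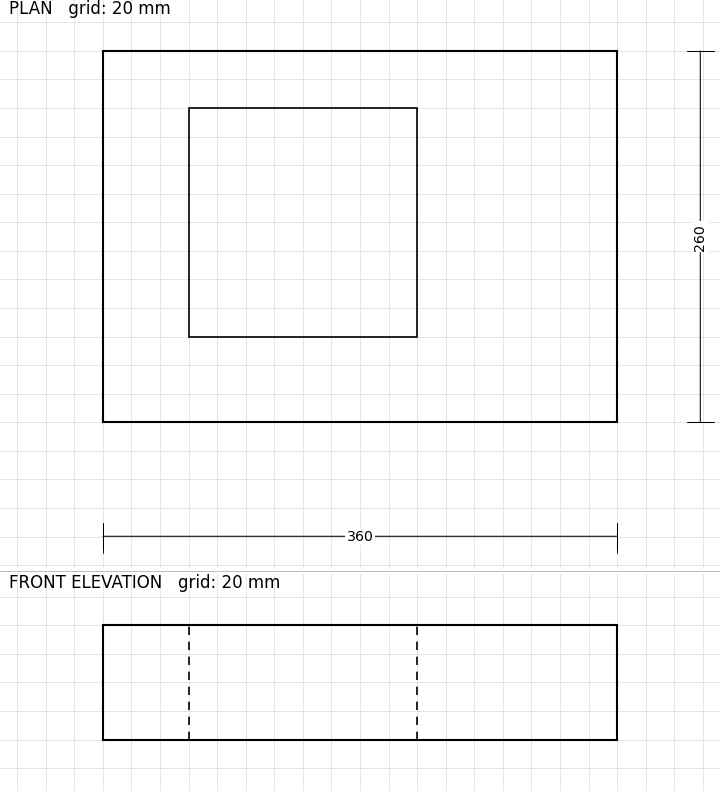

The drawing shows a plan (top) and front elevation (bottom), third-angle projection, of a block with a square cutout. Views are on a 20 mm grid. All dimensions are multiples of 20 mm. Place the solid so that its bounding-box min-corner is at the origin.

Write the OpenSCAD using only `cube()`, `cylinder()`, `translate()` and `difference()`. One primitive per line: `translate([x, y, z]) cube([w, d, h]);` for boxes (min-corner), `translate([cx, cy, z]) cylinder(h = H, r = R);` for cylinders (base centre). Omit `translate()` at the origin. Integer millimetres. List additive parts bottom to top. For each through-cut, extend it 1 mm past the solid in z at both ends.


difference() {
  cube([360, 260, 80]);
  translate([60, 60, -1]) cube([160, 160, 82]);
}


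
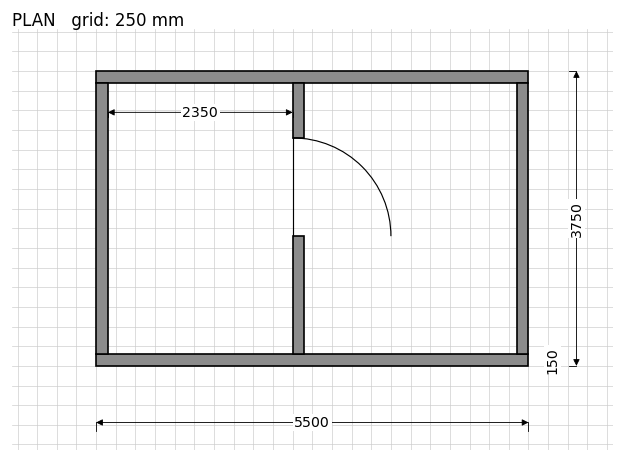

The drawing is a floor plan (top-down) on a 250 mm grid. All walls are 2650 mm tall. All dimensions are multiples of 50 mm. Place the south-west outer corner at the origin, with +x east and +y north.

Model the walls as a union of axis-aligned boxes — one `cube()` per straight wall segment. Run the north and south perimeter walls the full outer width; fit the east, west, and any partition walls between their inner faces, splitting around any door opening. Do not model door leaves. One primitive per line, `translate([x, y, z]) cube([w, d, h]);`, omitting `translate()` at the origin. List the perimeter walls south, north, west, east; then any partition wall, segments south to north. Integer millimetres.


cube([5500, 150, 2650]);
translate([0, 3600, 0]) cube([5500, 150, 2650]);
translate([0, 150, 0]) cube([150, 3450, 2650]);
translate([5350, 150, 0]) cube([150, 3450, 2650]);
translate([2500, 150, 0]) cube([150, 1500, 2650]);
translate([2500, 2900, 0]) cube([150, 700, 2650]);


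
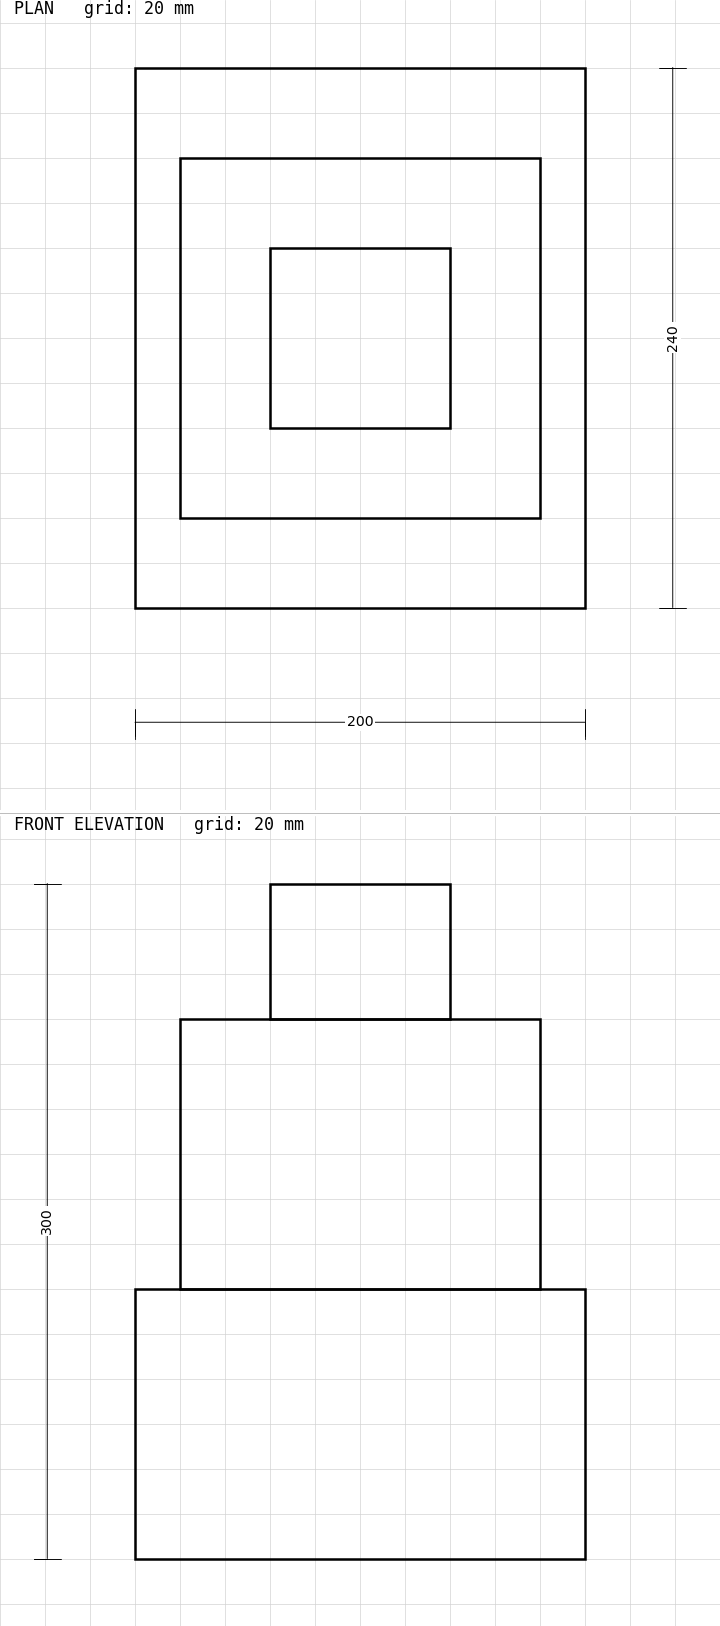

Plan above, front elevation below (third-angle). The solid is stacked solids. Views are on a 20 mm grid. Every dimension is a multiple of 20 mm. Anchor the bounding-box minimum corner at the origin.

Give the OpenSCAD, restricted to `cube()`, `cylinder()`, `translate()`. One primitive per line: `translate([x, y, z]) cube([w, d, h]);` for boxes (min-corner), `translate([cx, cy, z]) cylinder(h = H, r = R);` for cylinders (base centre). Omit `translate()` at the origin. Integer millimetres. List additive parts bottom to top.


cube([200, 240, 120]);
translate([20, 40, 120]) cube([160, 160, 120]);
translate([60, 80, 240]) cube([80, 80, 60]);
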